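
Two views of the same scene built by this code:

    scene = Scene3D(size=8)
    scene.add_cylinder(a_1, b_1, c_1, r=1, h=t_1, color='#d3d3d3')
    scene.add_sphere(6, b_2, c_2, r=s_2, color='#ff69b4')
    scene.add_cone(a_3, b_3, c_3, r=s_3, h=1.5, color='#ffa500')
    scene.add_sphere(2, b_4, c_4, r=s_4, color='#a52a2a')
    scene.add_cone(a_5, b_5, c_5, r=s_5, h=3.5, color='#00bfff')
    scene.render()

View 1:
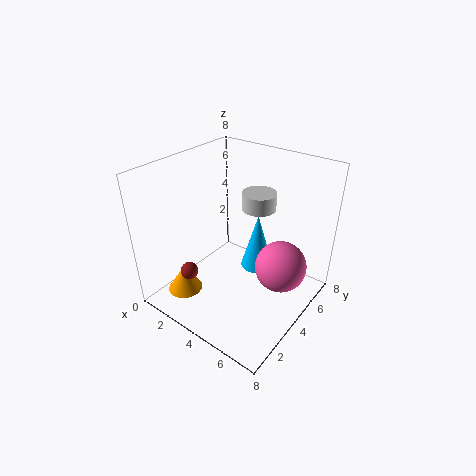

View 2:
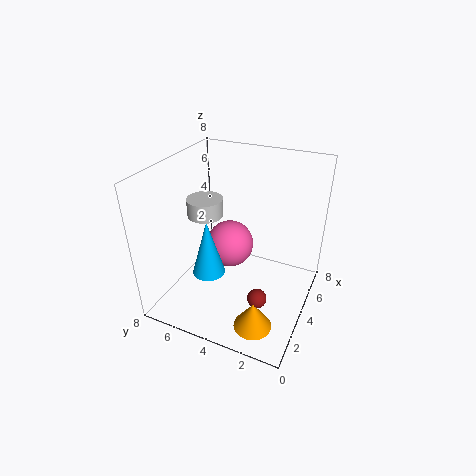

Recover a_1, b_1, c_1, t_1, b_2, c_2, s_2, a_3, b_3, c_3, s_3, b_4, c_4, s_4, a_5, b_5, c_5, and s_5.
a_1 = 4, b_1 = 6, c_1 = 5, t_1 = 1, b_2 = 5.5, c_2 = 2, s_2 = 1.5, a_3 = 1.5, b_3 = 2, c_3 = 0.5, s_3 = 1, b_4 = 2, c_4 = 2, s_4 = 0.5, a_5 = 4, b_5 = 6, c_5 = 1, s_5 = 1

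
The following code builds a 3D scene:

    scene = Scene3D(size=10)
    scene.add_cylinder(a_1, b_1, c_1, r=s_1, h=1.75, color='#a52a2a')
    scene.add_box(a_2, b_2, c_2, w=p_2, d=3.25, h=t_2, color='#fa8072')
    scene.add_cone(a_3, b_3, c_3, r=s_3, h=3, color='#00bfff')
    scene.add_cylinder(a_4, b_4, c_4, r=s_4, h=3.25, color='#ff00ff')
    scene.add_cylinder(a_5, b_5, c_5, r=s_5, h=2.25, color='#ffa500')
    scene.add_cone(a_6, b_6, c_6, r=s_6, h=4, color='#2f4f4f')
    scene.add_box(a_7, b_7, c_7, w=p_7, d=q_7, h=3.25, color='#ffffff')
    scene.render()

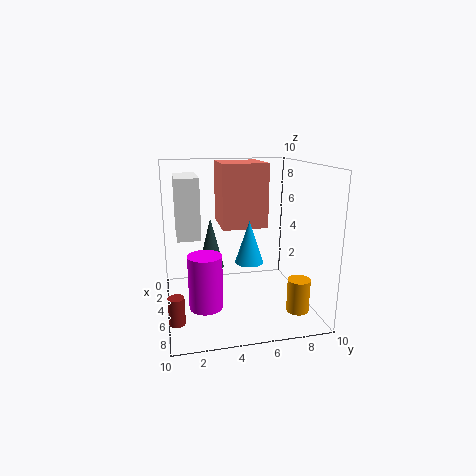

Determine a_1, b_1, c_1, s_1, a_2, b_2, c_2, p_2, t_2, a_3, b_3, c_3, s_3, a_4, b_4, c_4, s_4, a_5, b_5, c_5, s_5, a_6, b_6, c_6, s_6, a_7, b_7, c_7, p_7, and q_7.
a_1 = 8, b_1 = 0.5, c_1 = 0.75, s_1 = 0.5, a_2 = 1.25, b_2 = 4, c_2 = 5.5, p_2 = 3.5, t_2 = 4.5, a_3 = 5.25, b_3 = 5.75, c_3 = 3.25, s_3 = 1, a_4 = 8.5, b_4 = 2.25, c_4 = 2, s_4 = 1, a_5 = 7.75, b_5 = 8.5, c_5 = 0.5, s_5 = 0.75, a_6 = 2, b_6 = 3.5, c_6 = 1.75, s_6 = 1, a_7 = 6.75, b_7 = 0.75, c_7 = 6.5, p_7 = 2.75, q_7 = 1.25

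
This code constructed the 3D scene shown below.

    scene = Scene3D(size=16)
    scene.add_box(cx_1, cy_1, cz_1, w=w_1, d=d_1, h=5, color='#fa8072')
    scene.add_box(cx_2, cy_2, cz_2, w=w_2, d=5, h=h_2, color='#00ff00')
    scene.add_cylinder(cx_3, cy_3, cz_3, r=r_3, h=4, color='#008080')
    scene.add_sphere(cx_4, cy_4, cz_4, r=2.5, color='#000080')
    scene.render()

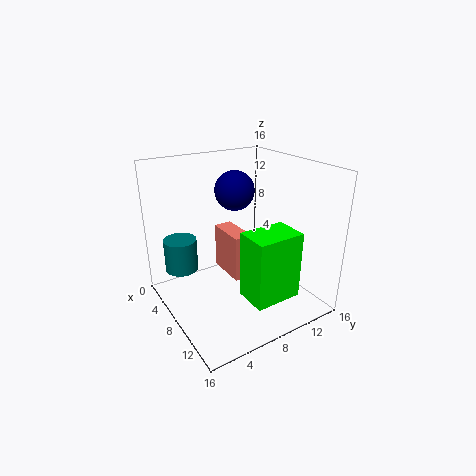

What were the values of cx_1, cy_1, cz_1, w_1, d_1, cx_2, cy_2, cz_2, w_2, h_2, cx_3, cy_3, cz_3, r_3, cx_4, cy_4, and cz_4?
cx_1 = 5.5; cy_1 = 6.5; cz_1 = 4; w_1 = 4.5; d_1 = 2; cx_2 = 11.5; cy_2 = 6; cz_2 = 3.5; w_2 = 3.5; h_2 = 7; cx_3 = 2; cy_3 = 3.5; cz_3 = 2.5; r_3 = 2; cx_4 = 2.5; cy_4 = 11; cz_4 = 11.5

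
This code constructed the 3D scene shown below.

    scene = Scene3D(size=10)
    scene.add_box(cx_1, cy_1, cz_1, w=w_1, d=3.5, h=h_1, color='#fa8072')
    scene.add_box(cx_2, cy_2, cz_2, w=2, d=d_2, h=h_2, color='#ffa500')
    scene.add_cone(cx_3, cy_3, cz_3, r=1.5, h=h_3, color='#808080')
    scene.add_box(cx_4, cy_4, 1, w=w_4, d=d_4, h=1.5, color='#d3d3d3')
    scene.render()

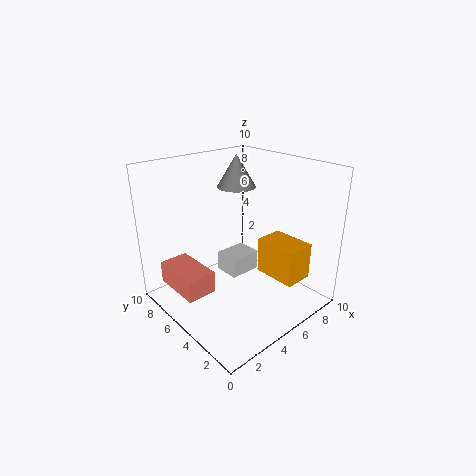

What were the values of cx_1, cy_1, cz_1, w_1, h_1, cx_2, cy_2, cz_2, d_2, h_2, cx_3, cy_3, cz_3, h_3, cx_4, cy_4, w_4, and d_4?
cx_1 = 0.5
cy_1 = 4.5
cz_1 = 2
w_1 = 2
h_1 = 1.5
cx_2 = 6
cy_2 = 1
cz_2 = 2.5
d_2 = 3
h_2 = 2.5
cx_3 = 7.5
cy_3 = 8
cz_3 = 7.5
h_3 = 2.5
cx_4 = 5.5
cy_4 = 6
w_4 = 2.5
d_4 = 2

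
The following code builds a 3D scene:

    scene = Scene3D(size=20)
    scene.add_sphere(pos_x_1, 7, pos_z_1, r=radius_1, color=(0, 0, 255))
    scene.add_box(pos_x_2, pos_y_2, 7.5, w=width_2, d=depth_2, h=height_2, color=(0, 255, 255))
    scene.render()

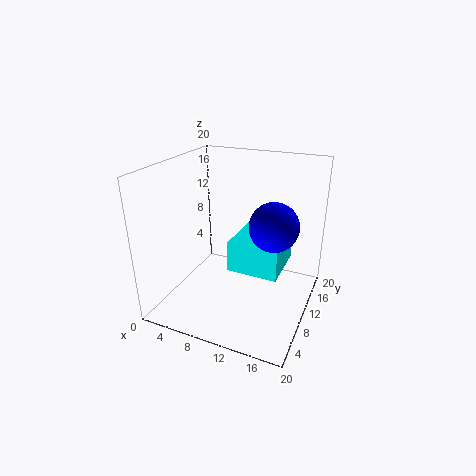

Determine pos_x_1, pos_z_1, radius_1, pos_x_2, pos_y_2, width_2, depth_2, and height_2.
pos_x_1 = 16, pos_z_1 = 14, radius_1 = 3, pos_x_2 = 10.5, pos_y_2 = 5.5, width_2 = 6.5, depth_2 = 7, height_2 = 4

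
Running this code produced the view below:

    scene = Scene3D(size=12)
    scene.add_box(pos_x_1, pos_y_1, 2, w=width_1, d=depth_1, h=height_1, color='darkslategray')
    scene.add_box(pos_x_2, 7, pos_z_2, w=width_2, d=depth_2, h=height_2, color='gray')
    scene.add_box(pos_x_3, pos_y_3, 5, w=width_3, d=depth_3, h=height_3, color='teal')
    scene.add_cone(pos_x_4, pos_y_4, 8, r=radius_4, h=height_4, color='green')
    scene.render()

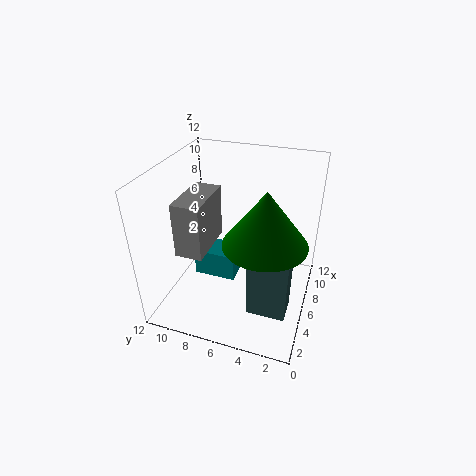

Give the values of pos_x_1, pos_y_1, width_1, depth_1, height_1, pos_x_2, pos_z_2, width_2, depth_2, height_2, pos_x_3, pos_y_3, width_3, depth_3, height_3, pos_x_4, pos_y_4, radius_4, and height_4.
pos_x_1 = 2; pos_y_1 = 1; width_1 = 2; depth_1 = 3; height_1 = 5; pos_x_2 = 1; pos_z_2 = 7; width_2 = 4; depth_2 = 2; height_2 = 4; pos_x_3 = 2; pos_y_3 = 5; width_3 = 2; depth_3 = 3; height_3 = 2; pos_x_4 = 3; pos_y_4 = 3; radius_4 = 3; height_4 = 4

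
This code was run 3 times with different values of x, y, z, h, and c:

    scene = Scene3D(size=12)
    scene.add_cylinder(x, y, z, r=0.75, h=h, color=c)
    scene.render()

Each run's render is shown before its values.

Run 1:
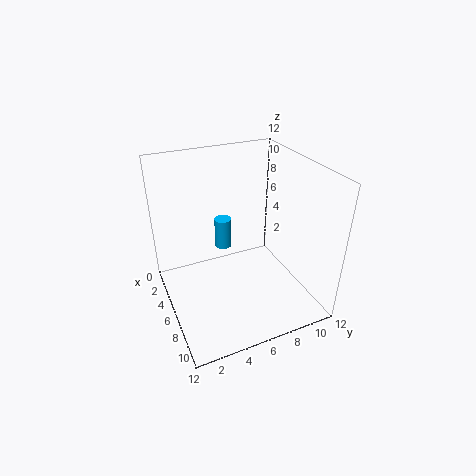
x = 3.25; y = 5.75; z = 3.75; h = 2.75; c = 'deepskyblue'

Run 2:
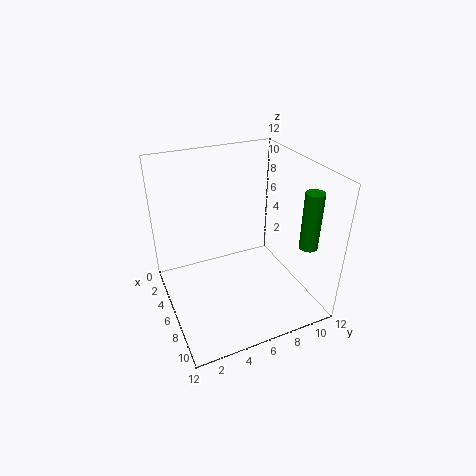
x = 9.25; y = 10.75; z = 5.75; h = 4.75; c = 'green'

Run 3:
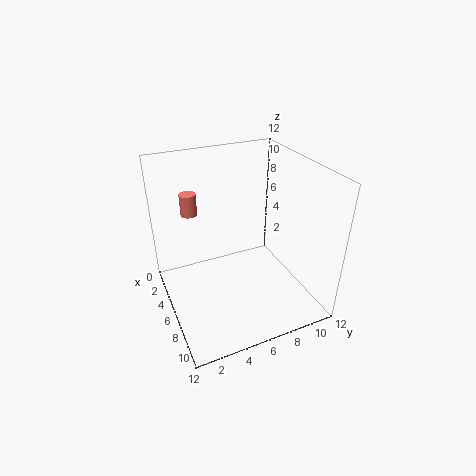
x = 1.25; y = 3.25; z = 6.5; h = 2; c = 'salmon'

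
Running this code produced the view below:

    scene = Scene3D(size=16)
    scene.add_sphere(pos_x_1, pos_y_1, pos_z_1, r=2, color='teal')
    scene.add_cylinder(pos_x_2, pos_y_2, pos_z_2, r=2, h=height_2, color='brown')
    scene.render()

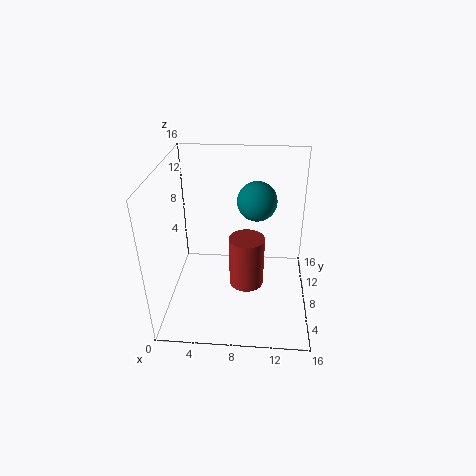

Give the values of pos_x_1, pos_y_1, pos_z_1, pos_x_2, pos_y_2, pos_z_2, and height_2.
pos_x_1 = 10
pos_y_1 = 7
pos_z_1 = 13
pos_x_2 = 9
pos_y_2 = 8
pos_z_2 = 2
height_2 = 6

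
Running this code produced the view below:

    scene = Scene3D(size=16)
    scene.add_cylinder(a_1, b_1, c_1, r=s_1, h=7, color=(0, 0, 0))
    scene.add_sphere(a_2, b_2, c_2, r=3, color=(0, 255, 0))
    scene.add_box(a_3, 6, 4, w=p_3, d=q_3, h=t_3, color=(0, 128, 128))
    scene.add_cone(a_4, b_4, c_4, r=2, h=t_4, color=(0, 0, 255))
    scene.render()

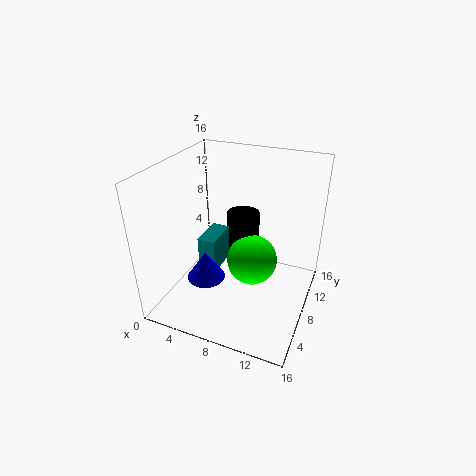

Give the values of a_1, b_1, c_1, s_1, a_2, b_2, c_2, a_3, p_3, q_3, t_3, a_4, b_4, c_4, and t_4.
a_1 = 7, b_1 = 12, c_1 = 2, s_1 = 2, a_2 = 9, b_2 = 10, c_2 = 4, a_3 = 4, p_3 = 2, q_3 = 4, t_3 = 4, a_4 = 6, b_4 = 4, c_4 = 5, t_4 = 3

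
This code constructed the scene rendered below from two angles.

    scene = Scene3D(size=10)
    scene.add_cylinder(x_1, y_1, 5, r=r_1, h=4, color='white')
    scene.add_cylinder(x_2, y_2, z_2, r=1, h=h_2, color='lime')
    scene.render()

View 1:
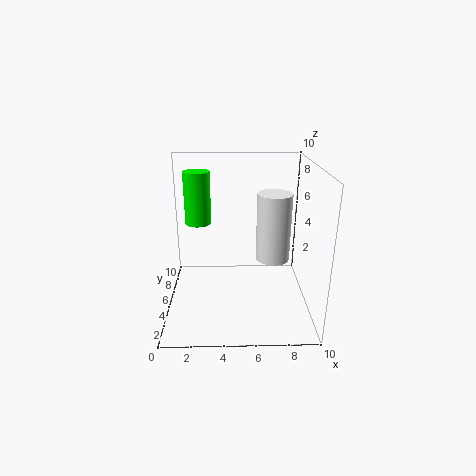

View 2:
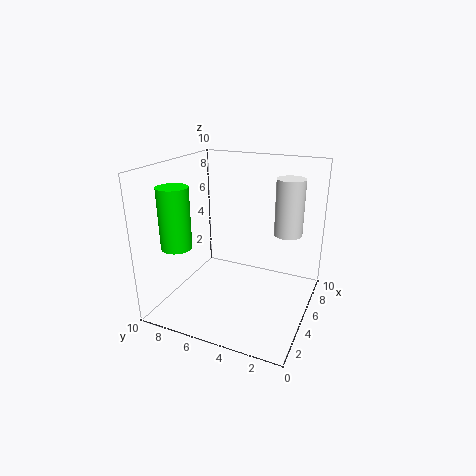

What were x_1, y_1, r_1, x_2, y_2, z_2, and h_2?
x_1 = 7; y_1 = 2; r_1 = 1; x_2 = 2; y_2 = 8; z_2 = 5; h_2 = 4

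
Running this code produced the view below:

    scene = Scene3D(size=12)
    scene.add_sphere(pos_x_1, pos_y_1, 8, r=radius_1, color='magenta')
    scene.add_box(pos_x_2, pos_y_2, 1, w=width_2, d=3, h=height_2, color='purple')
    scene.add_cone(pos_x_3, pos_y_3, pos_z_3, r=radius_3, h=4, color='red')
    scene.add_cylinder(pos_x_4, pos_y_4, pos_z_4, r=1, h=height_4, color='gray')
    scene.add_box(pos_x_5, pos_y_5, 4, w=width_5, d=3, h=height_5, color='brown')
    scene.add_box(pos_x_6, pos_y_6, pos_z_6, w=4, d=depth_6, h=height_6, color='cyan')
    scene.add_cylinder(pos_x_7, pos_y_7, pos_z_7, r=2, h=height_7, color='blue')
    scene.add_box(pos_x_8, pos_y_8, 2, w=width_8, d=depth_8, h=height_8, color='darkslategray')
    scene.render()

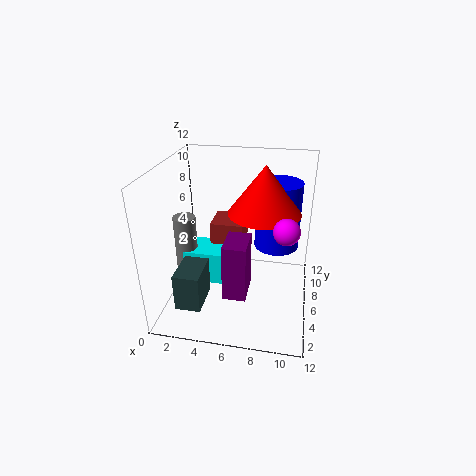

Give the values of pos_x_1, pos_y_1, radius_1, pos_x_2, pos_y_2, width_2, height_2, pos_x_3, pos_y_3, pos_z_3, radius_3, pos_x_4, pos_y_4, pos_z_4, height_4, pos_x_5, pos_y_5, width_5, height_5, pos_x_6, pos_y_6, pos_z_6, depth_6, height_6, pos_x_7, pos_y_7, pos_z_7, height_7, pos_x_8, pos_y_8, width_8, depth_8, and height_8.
pos_x_1 = 10; pos_y_1 = 4; radius_1 = 1; pos_x_2 = 5; pos_y_2 = 4; width_2 = 2; height_2 = 5; pos_x_3 = 8; pos_y_3 = 7; pos_z_3 = 8; radius_3 = 3; pos_x_4 = 1; pos_y_4 = 7; pos_z_4 = 2; height_4 = 5; pos_x_5 = 3; pos_y_5 = 8; width_5 = 3; height_5 = 2; pos_x_6 = 1; pos_y_6 = 6; pos_z_6 = 1; depth_6 = 3; height_6 = 3; pos_x_7 = 9; pos_y_7 = 9; pos_z_7 = 4; height_7 = 6; pos_x_8 = 2; pos_y_8 = 1; width_8 = 2; depth_8 = 3; height_8 = 3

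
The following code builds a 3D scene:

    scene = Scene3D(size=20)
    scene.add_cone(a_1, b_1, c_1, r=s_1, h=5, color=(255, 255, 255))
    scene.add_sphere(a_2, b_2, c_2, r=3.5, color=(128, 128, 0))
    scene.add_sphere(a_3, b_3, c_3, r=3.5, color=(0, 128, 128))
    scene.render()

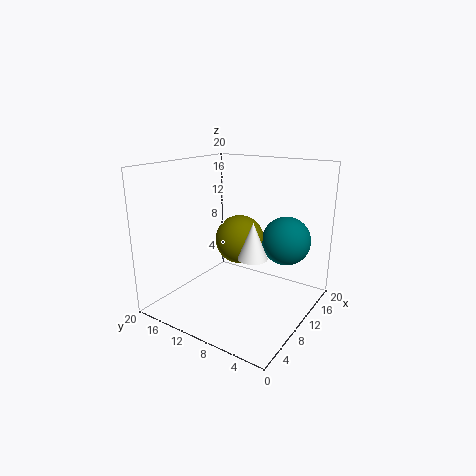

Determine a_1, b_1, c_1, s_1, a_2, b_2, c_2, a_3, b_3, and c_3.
a_1 = 9, b_1 = 7, c_1 = 8, s_1 = 2, a_2 = 12, b_2 = 11, c_2 = 9, a_3 = 15, b_3 = 5, c_3 = 9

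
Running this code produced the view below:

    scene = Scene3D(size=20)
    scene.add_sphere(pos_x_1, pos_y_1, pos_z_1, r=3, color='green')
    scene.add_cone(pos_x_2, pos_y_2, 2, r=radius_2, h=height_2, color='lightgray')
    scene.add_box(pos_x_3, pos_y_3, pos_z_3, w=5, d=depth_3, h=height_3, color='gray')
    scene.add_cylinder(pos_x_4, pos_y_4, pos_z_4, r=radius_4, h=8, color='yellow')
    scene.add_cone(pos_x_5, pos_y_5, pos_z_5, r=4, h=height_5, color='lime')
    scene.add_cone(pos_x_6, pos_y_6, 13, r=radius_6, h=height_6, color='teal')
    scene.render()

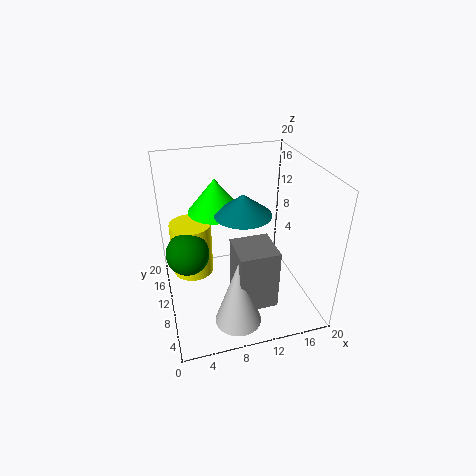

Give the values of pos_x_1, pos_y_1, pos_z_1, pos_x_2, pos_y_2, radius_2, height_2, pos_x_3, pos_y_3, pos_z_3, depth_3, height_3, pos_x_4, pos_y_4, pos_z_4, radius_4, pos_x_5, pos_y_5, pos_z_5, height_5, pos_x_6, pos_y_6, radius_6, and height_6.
pos_x_1 = 3, pos_y_1 = 11, pos_z_1 = 8, pos_x_2 = 8, pos_y_2 = 3, radius_2 = 3, height_2 = 9, pos_x_3 = 8, pos_y_3 = 2, pos_z_3 = 4, depth_3 = 5, height_3 = 8, pos_x_4 = 4, pos_y_4 = 14, pos_z_4 = 3, radius_4 = 3, pos_x_5 = 8, pos_y_5 = 15, pos_z_5 = 12, height_5 = 5, pos_x_6 = 11, pos_y_6 = 11, radius_6 = 4, height_6 = 3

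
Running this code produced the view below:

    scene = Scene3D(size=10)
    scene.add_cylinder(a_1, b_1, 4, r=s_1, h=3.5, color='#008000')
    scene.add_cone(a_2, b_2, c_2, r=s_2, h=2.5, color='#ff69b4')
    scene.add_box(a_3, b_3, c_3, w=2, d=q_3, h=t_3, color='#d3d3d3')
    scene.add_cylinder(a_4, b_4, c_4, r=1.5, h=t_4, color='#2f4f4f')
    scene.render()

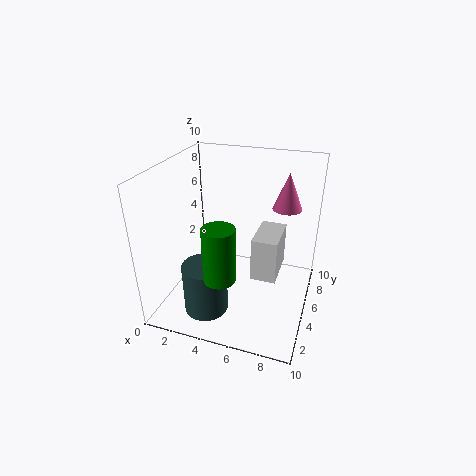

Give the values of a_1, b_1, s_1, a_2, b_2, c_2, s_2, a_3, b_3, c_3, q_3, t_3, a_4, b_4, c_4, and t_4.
a_1 = 5; b_1 = 1.5; s_1 = 1; a_2 = 8; b_2 = 6.5; c_2 = 7; s_2 = 1; a_3 = 5.5; b_3 = 6.5; c_3 = 0.5; q_3 = 3.5; t_3 = 3.5; a_4 = 3.5; b_4 = 2.5; c_4 = 0.5; t_4 = 3.5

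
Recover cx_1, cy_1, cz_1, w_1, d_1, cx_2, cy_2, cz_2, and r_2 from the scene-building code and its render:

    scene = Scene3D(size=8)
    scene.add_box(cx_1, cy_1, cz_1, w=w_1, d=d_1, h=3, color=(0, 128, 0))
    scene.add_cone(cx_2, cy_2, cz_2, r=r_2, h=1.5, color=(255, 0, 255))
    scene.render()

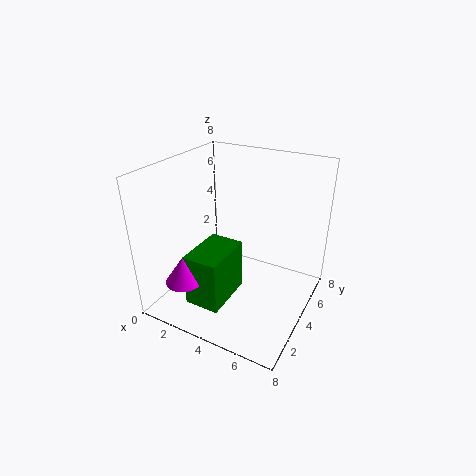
cx_1 = 2, cy_1 = 1.5, cz_1 = 0.5, w_1 = 2, d_1 = 3, cx_2 = 2, cy_2 = 1.5, cz_2 = 2, r_2 = 1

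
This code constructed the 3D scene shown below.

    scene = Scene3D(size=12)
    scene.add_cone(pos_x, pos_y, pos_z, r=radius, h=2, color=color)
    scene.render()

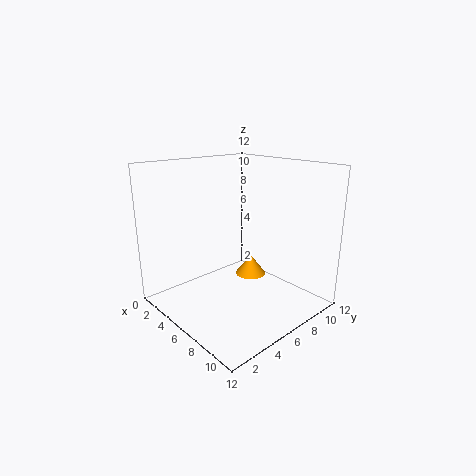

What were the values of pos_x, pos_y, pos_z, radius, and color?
pos_x = 3.5, pos_y = 10, pos_z = 0.5, radius = 1.5, color = 'orange'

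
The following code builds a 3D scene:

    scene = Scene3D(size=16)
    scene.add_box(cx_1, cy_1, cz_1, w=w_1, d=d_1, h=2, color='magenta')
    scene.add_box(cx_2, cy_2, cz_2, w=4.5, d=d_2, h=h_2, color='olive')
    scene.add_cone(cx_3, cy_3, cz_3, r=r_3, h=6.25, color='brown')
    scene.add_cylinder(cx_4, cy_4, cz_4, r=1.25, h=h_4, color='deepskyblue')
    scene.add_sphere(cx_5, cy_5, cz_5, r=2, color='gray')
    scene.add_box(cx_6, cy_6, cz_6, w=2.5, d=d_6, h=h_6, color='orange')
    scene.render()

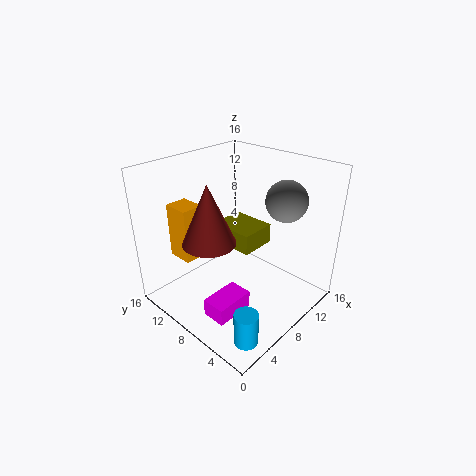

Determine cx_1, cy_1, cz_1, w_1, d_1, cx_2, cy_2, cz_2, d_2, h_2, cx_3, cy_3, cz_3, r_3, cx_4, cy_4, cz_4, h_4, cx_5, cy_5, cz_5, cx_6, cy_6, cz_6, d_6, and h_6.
cx_1 = 2.75; cy_1 = 5.5; cz_1 = 0.25; w_1 = 4.5; d_1 = 2.75; cx_2 = 9.75; cy_2 = 8.25; cz_2 = 4.75; d_2 = 5.5; h_2 = 2.5; cx_3 = 4; cy_3 = 8.25; cz_3 = 9; r_3 = 2.75; cx_4 = 3; cy_4 = 2.25; cz_4 = 0.25; h_4 = 3.5; cx_5 = 8.75; cy_5 = 2.5; cz_5 = 13.75; cx_6 = 3.5; cy_6 = 11.5; cz_6 = 5.25; d_6 = 3; h_6 = 6.25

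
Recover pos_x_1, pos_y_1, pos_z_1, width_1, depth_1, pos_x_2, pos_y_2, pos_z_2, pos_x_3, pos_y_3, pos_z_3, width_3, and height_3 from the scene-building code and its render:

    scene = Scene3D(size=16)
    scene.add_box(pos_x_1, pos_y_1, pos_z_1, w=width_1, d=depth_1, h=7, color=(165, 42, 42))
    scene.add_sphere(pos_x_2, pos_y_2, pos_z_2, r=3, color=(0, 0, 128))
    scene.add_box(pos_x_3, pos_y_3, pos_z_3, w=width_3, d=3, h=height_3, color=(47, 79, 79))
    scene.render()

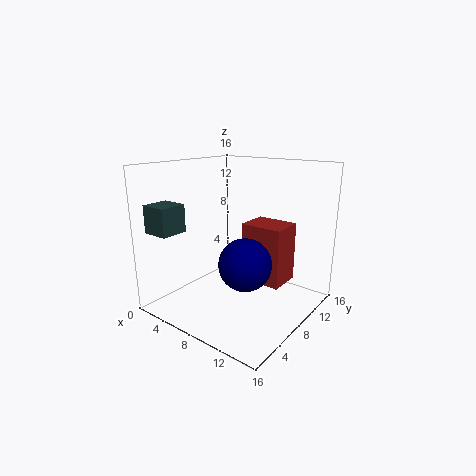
pos_x_1 = 7, pos_y_1 = 10, pos_z_1 = 2, width_1 = 5, depth_1 = 4, pos_x_2 = 9, pos_y_2 = 8, pos_z_2 = 5, pos_x_3 = 1, pos_y_3 = 1, pos_z_3 = 9, width_3 = 3, height_3 = 3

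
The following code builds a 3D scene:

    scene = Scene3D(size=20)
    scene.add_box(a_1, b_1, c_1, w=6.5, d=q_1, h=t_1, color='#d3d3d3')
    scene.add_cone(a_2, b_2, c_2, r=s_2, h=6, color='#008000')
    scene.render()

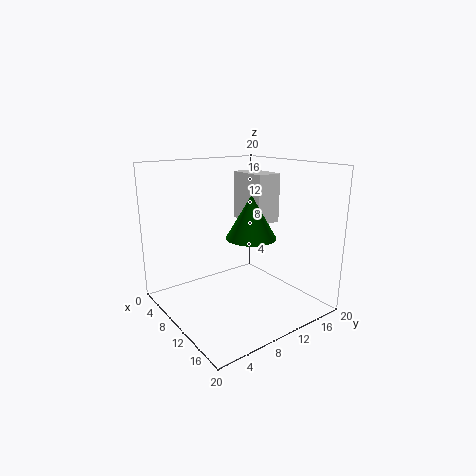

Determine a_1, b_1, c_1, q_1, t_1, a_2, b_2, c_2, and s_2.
a_1 = 2
b_1 = 15
c_1 = 10.5
q_1 = 4
t_1 = 7.5
a_2 = 11
b_2 = 11.5
c_2 = 10
s_2 = 3.5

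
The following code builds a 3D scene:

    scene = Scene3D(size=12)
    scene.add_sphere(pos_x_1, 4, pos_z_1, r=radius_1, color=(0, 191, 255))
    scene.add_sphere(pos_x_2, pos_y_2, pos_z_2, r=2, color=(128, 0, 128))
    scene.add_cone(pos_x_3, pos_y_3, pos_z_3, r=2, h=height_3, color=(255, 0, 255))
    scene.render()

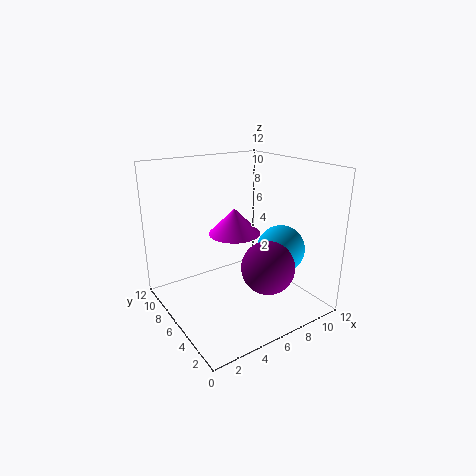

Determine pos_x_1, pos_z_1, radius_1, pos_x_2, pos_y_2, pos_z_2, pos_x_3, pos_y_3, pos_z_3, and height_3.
pos_x_1 = 9, pos_z_1 = 5, radius_1 = 2, pos_x_2 = 6, pos_y_2 = 2, pos_z_2 = 5, pos_x_3 = 5, pos_y_3 = 5, pos_z_3 = 7, height_3 = 2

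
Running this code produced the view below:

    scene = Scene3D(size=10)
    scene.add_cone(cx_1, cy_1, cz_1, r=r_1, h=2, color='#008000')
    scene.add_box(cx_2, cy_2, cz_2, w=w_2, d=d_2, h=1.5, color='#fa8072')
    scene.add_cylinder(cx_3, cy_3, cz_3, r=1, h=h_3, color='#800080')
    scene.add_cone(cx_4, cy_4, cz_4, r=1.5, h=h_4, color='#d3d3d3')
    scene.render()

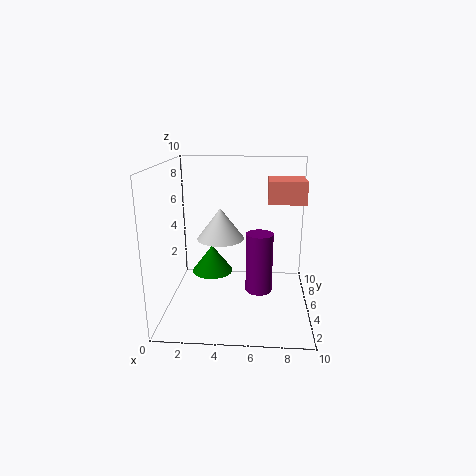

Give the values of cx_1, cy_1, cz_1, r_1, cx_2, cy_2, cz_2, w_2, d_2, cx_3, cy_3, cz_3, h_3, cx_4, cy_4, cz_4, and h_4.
cx_1 = 3, cy_1 = 6, cz_1 = 2, r_1 = 1.5, cx_2 = 7, cy_2 = 4.5, cz_2 = 7.5, w_2 = 2.5, d_2 = 2.5, cx_3 = 6.5, cy_3 = 6, cz_3 = 0.5, h_3 = 4.5, cx_4 = 4, cy_4 = 3.5, cz_4 = 5.5, h_4 = 2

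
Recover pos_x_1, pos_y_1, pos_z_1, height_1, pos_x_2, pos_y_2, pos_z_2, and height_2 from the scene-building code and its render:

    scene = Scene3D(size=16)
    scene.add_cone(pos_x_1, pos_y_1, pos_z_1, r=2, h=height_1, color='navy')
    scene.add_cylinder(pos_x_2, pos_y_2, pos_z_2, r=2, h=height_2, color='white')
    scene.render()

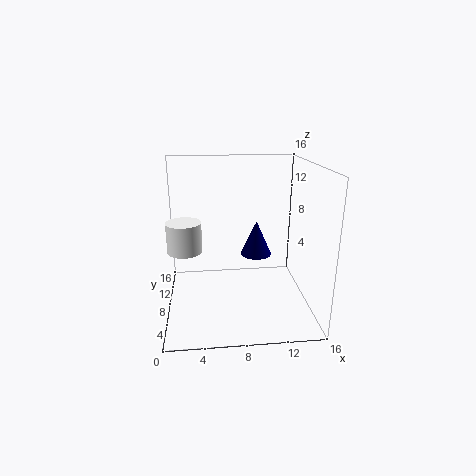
pos_x_1 = 11, pos_y_1 = 13.5, pos_z_1 = 3.5, height_1 = 4.5, pos_x_2 = 2, pos_y_2 = 9.5, pos_z_2 = 6, height_2 = 3.5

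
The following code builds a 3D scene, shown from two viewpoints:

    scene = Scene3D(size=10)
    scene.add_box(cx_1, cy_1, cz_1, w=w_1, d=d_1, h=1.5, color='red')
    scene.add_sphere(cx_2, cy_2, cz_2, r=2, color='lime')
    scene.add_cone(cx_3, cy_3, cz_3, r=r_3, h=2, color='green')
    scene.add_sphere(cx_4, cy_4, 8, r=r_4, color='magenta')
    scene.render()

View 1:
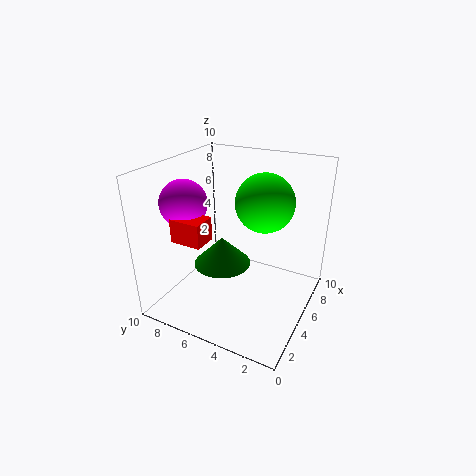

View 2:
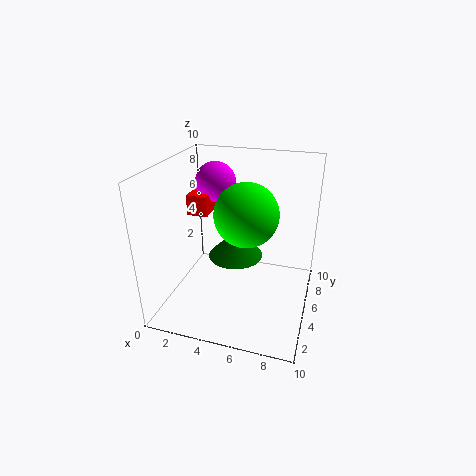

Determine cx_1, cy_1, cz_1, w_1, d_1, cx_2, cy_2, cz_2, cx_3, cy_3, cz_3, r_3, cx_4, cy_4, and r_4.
cx_1 = 1; cy_1 = 5.5; cz_1 = 6; w_1 = 1.5; d_1 = 2; cx_2 = 6; cy_2 = 3.5; cz_2 = 7.5; cx_3 = 4.5; cy_3 = 6; cz_3 = 3; r_3 = 2; cx_4 = 2.5; cy_4 = 7.5; r_4 = 1.5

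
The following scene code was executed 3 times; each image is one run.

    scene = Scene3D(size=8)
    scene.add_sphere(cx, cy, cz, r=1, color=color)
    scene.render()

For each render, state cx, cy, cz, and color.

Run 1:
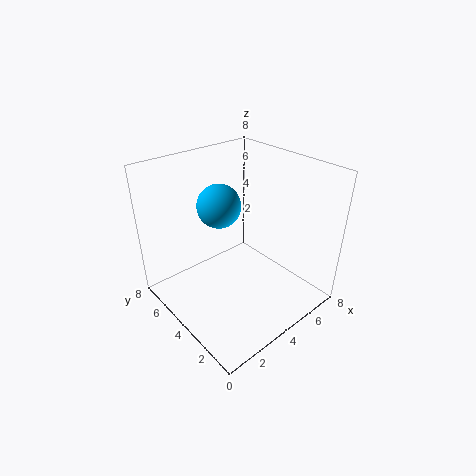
cx = 2
cy = 3
cz = 7
color = 'deepskyblue'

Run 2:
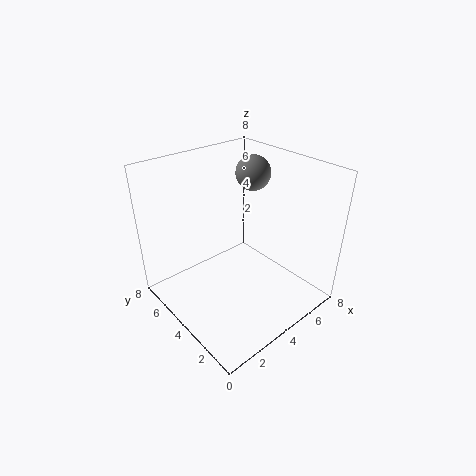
cx = 6
cy = 5
cz = 7
color = 'gray'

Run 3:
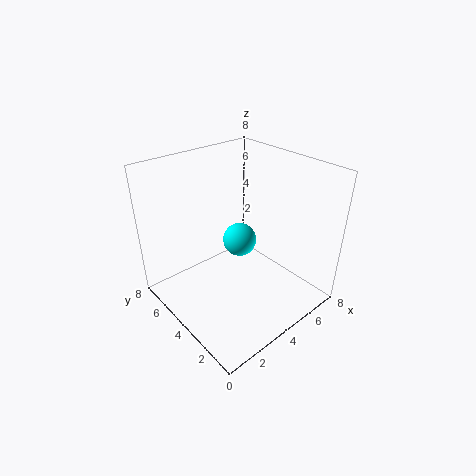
cx = 5
cy = 5
cz = 3
color = 'cyan'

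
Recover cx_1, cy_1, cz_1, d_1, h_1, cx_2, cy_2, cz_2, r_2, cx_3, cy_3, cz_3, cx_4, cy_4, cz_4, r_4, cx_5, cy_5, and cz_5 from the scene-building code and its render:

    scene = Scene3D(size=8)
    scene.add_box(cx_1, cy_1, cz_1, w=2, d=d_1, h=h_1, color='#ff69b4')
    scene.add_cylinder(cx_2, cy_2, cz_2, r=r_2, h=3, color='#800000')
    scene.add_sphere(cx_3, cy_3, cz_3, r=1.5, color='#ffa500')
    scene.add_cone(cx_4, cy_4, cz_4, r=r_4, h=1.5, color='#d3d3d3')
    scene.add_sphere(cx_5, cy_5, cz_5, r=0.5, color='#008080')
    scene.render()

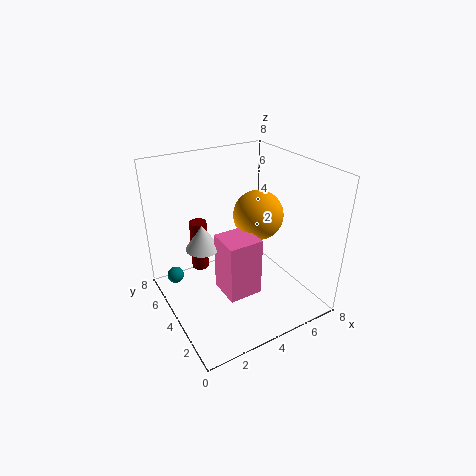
cx_1 = 3; cy_1 = 3; cz_1 = 0.5; d_1 = 2; h_1 = 3.5; cx_2 = 2.5; cy_2 = 6; cz_2 = 1.5; r_2 = 0.5; cx_3 = 6; cy_3 = 5; cz_3 = 4.5; cx_4 = 2.5; cy_4 = 5.5; cz_4 = 3; r_4 = 1; cx_5 = 1; cy_5 = 6.5; cz_5 = 1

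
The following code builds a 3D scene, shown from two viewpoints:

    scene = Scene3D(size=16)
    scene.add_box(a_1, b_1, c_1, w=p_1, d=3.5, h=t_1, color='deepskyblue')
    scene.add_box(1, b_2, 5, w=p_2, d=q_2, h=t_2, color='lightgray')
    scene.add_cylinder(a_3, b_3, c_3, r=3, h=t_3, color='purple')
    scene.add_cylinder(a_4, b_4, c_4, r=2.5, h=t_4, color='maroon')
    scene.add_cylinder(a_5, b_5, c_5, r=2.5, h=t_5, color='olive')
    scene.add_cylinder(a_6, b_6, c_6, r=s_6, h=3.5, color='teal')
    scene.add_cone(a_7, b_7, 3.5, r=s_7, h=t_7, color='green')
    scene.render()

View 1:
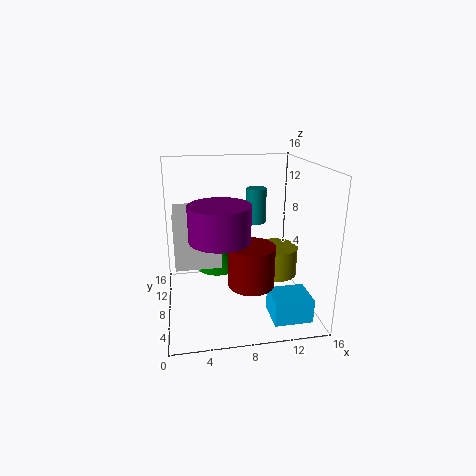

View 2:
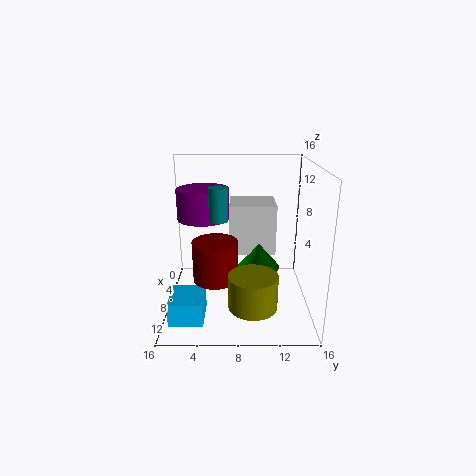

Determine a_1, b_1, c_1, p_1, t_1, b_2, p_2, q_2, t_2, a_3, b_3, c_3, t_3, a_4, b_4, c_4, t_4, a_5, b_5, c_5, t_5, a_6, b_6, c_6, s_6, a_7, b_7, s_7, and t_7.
a_1 = 10.5, b_1 = 1, c_1 = 1, p_1 = 4, t_1 = 2.5, b_2 = 7, p_2 = 5, q_2 = 5.5, t_2 = 6, a_3 = 5.5, b_3 = 4, c_3 = 9.5, t_3 = 3.5, a_4 = 9, b_4 = 5.5, c_4 = 3.5, t_4 = 4.5, a_5 = 13, b_5 = 9.5, c_5 = 2.5, t_5 = 3.5, a_6 = 9.5, b_6 = 6, c_6 = 10.5, s_6 = 1, a_7 = 6, b_7 = 10.5, s_7 = 2.5, t_7 = 3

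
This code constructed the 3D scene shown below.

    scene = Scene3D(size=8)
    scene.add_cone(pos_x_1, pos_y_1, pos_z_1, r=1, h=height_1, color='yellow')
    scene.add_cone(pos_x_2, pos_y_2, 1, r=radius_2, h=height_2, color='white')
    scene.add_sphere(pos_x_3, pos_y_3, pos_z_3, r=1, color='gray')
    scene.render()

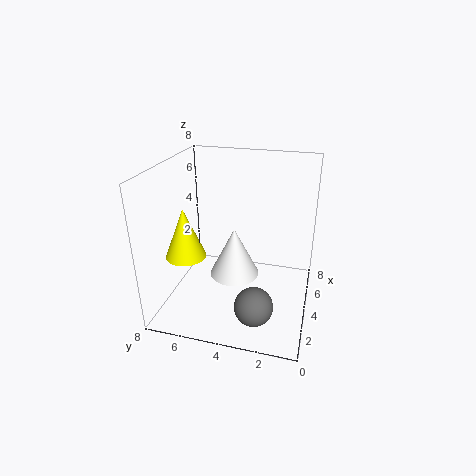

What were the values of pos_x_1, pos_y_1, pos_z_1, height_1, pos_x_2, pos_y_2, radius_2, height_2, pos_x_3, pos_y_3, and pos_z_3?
pos_x_1 = 1.5, pos_y_1 = 6, pos_z_1 = 4, height_1 = 2.5, pos_x_2 = 5, pos_y_2 = 4.5, radius_2 = 1.5, height_2 = 3, pos_x_3 = 1.5, pos_y_3 = 2.5, pos_z_3 = 1.5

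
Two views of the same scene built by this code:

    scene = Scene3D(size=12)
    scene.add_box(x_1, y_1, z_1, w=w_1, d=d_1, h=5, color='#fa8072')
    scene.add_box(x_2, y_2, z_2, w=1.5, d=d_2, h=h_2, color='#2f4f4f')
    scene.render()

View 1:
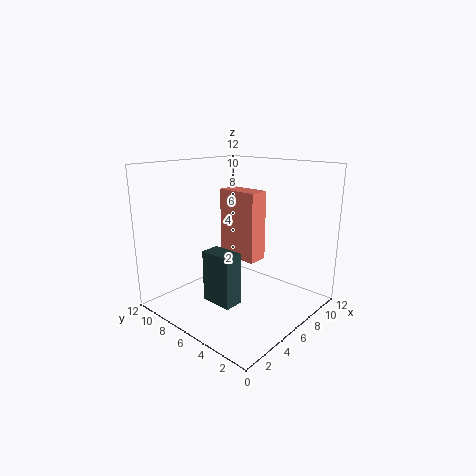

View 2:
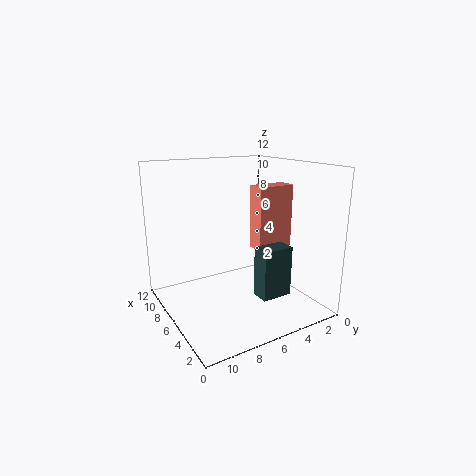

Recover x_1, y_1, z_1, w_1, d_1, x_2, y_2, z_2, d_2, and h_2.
x_1 = 3.5
y_1 = 2.5
z_1 = 5.5
w_1 = 1.5
d_1 = 3
x_2 = 2
y_2 = 3.5
z_2 = 2
d_2 = 2.5
h_2 = 4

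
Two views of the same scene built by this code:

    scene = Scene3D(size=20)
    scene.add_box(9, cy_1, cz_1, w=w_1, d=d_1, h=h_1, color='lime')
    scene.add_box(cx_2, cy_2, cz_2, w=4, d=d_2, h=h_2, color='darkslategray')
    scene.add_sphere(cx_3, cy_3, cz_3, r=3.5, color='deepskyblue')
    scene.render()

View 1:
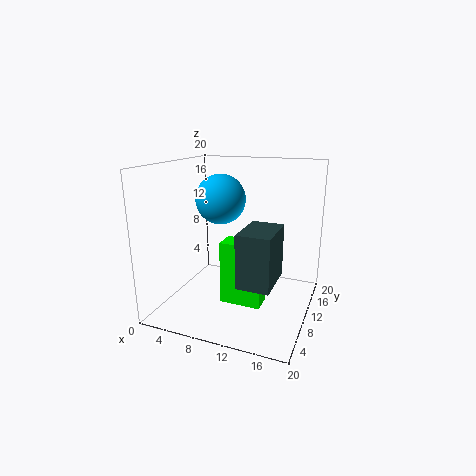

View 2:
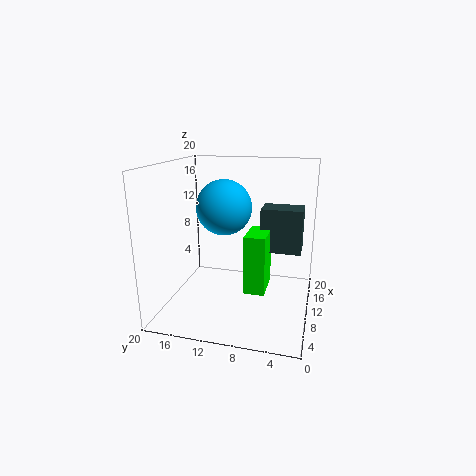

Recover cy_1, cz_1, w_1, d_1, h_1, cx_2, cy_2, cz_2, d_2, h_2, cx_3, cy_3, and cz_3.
cy_1 = 6; cz_1 = 2; w_1 = 5.5; d_1 = 3; h_1 = 8.5; cx_2 = 13; cy_2 = 1.5; cz_2 = 7; d_2 = 6; h_2 = 6.5; cx_3 = 7; cy_3 = 11; cz_3 = 15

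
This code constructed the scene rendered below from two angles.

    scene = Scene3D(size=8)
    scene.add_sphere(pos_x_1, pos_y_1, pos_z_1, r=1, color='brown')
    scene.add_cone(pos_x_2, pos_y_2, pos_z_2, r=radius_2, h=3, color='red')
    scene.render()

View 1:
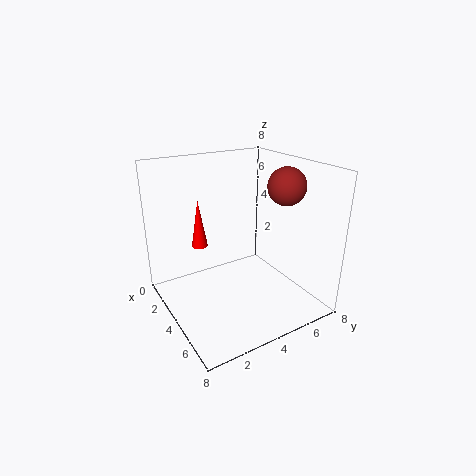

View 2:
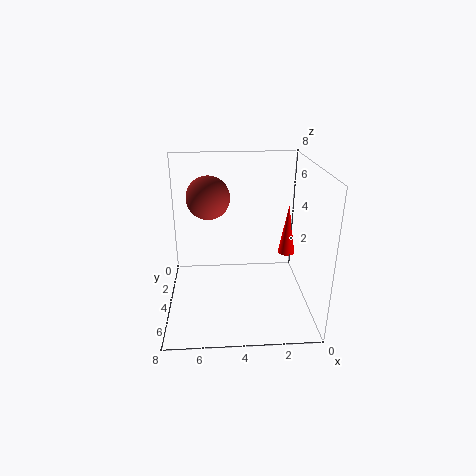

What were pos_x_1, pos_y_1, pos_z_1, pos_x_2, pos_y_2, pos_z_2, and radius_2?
pos_x_1 = 5.5
pos_y_1 = 6
pos_z_1 = 7
pos_x_2 = 1
pos_y_2 = 3
pos_z_2 = 2.5
radius_2 = 0.5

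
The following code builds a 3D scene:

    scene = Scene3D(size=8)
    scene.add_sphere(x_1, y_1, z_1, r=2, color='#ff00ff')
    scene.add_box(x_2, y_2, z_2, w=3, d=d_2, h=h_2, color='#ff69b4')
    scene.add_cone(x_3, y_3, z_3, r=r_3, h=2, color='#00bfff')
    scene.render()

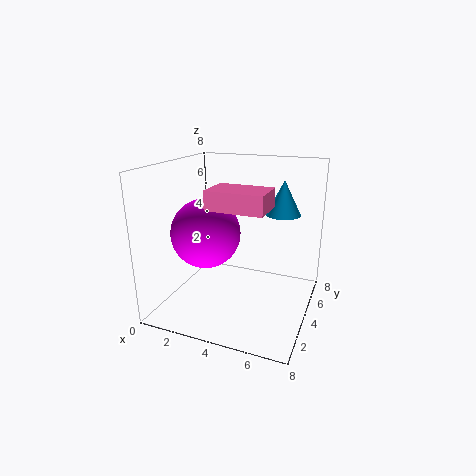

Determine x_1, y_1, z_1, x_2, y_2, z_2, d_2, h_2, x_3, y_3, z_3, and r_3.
x_1 = 2
y_1 = 4
z_1 = 4
x_2 = 3
y_2 = 2
z_2 = 6
d_2 = 2
h_2 = 1
x_3 = 6
y_3 = 6
z_3 = 5
r_3 = 1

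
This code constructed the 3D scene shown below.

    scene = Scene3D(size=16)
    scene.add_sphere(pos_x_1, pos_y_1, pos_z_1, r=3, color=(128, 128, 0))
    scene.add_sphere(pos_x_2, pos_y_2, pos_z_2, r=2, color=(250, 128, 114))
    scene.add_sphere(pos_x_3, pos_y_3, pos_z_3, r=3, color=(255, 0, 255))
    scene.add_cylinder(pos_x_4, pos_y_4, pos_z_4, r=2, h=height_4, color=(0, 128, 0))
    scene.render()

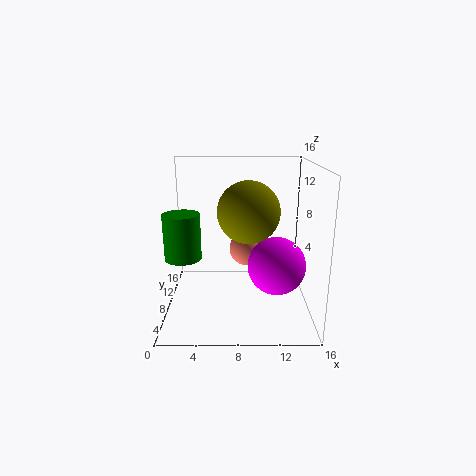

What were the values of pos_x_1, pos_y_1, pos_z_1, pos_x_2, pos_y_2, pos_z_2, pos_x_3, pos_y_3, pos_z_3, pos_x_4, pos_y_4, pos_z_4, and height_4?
pos_x_1 = 9; pos_y_1 = 4; pos_z_1 = 12; pos_x_2 = 9; pos_y_2 = 10; pos_z_2 = 6; pos_x_3 = 12; pos_y_3 = 5; pos_z_3 = 6; pos_x_4 = 2; pos_y_4 = 7; pos_z_4 = 6; height_4 = 5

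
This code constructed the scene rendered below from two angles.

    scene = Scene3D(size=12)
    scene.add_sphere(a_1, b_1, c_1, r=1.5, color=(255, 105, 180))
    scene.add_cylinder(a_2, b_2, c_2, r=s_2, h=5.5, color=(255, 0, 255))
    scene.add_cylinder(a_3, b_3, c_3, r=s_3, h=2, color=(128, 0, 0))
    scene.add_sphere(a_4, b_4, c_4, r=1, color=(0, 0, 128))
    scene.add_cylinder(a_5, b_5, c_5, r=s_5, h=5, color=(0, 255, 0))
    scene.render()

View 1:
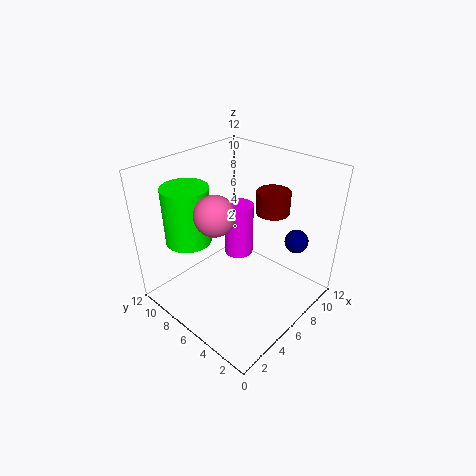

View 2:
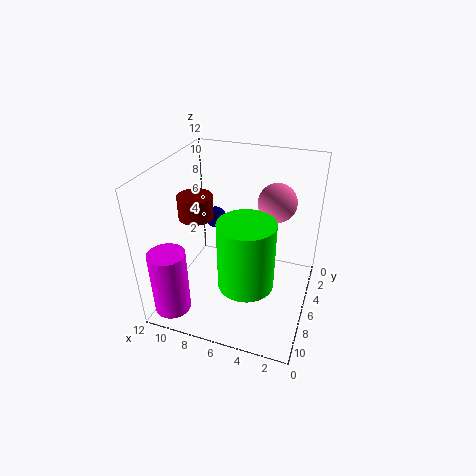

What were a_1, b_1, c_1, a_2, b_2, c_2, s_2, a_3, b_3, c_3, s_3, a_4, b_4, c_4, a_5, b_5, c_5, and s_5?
a_1 = 3
b_1 = 5.5
c_1 = 9.5
a_2 = 10.5
b_2 = 10
c_2 = 0.5
s_2 = 1.5
a_3 = 10
b_3 = 5.5
c_3 = 7
s_3 = 1.5
a_4 = 9.5
b_4 = 2.5
c_4 = 5.5
a_5 = 4
b_5 = 10
c_5 = 5
s_5 = 2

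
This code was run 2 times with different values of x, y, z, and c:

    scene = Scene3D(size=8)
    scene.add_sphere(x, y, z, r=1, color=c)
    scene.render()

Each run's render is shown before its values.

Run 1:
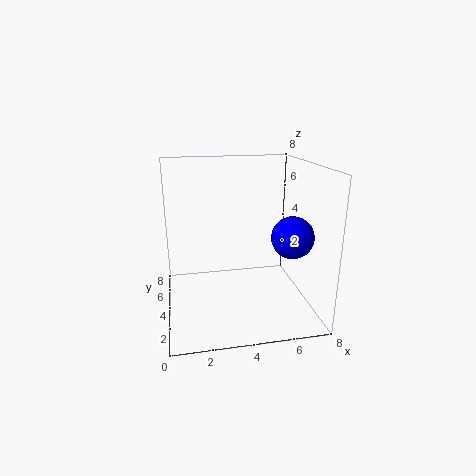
x = 6, y = 1, z = 5, c = 'blue'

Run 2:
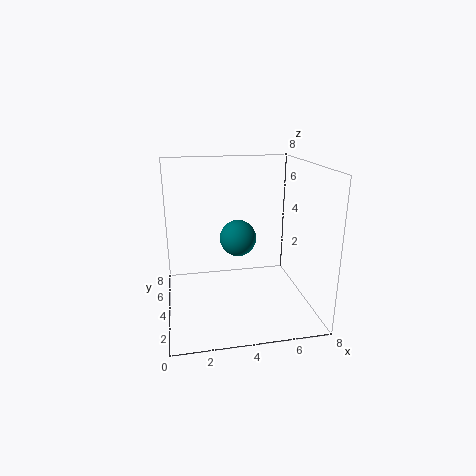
x = 4, y = 4, z = 4, c = 'teal'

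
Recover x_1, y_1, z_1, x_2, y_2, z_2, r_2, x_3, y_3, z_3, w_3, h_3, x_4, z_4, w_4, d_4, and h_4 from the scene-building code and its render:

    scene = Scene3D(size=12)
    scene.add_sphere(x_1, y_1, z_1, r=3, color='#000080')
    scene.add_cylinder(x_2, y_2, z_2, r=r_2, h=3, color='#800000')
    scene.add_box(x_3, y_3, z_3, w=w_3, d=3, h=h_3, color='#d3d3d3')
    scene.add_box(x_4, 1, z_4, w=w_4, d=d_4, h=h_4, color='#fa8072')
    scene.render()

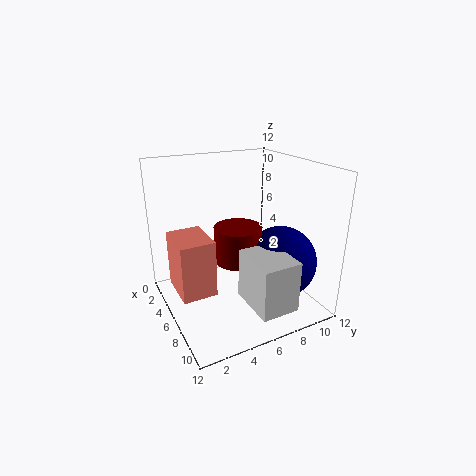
x_1 = 8
y_1 = 9
z_1 = 4
x_2 = 6
y_2 = 6
z_2 = 4
r_2 = 2
x_3 = 8
y_3 = 5
z_3 = 2
w_3 = 4
h_3 = 4
x_4 = 2
z_4 = 1
w_4 = 4
d_4 = 3
h_4 = 5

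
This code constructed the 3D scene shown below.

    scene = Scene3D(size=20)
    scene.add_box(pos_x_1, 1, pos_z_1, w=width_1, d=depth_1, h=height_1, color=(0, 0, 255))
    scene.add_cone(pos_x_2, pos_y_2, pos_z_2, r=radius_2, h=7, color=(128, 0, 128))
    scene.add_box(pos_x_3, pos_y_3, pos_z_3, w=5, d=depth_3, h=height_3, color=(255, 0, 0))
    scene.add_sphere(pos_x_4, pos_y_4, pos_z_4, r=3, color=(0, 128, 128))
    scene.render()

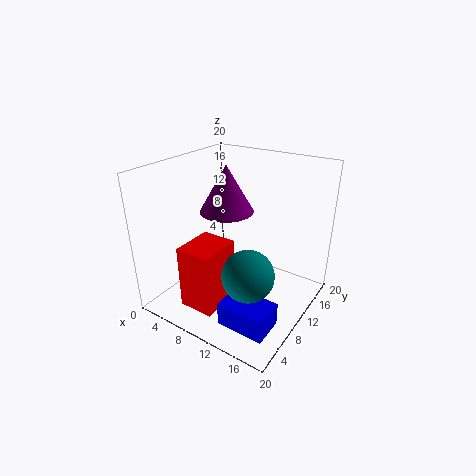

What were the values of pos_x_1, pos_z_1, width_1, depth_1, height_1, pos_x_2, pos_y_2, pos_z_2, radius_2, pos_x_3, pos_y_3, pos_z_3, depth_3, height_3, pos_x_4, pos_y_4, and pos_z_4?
pos_x_1 = 13, pos_z_1 = 3, width_1 = 6, depth_1 = 4, height_1 = 3, pos_x_2 = 6, pos_y_2 = 13, pos_z_2 = 12, radius_2 = 4, pos_x_3 = 5, pos_y_3 = 3, pos_z_3 = 1, depth_3 = 6, height_3 = 9, pos_x_4 = 16, pos_y_4 = 3, pos_z_4 = 10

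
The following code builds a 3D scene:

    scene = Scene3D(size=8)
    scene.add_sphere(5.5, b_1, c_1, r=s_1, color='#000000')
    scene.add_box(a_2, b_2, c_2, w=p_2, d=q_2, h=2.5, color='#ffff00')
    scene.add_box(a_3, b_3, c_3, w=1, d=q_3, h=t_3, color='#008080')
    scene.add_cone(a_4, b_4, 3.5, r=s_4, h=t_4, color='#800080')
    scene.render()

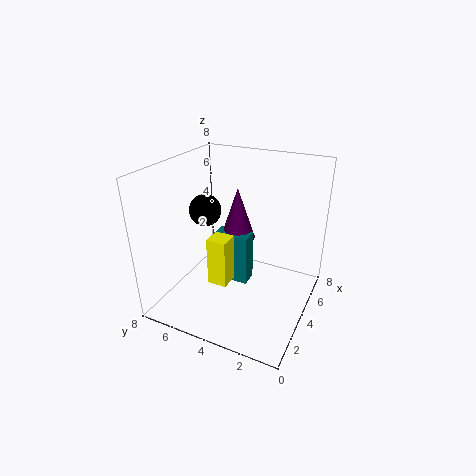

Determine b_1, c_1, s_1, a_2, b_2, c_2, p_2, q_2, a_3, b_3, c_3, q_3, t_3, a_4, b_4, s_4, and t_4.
b_1 = 7, c_1 = 4.5, s_1 = 1, a_2 = 1.5, b_2 = 3.5, c_2 = 2.5, p_2 = 1, q_2 = 1, a_3 = 4, b_3 = 3.5, c_3 = 1, q_3 = 2, t_3 = 3, a_4 = 5, b_4 = 4.5, s_4 = 1, t_4 = 3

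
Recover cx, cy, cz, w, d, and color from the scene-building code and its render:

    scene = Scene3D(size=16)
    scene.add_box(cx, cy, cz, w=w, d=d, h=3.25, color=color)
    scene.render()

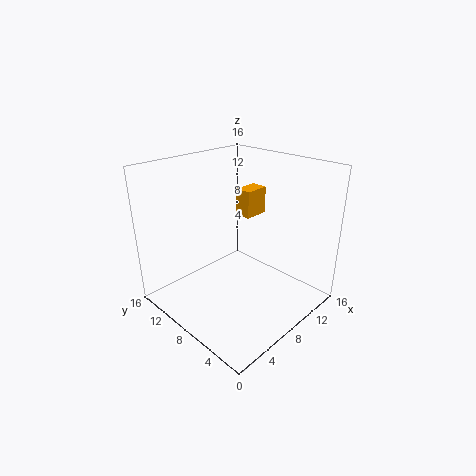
cx = 11
cy = 9.25
cz = 9
w = 3
d = 2
color = 'orange'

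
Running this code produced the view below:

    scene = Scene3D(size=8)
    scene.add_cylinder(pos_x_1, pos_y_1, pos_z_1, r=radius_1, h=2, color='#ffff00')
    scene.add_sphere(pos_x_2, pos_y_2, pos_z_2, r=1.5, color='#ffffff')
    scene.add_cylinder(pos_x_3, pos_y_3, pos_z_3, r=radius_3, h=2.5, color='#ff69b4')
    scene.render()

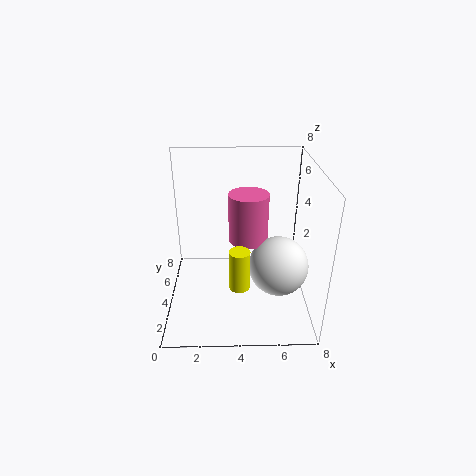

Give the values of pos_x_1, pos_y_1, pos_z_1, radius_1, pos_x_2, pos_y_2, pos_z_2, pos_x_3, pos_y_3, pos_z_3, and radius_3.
pos_x_1 = 4
pos_y_1 = 1
pos_z_1 = 3
radius_1 = 0.5
pos_x_2 = 6
pos_y_2 = 2
pos_z_2 = 3.5
pos_x_3 = 4.5
pos_y_3 = 3
pos_z_3 = 4.5
radius_3 = 1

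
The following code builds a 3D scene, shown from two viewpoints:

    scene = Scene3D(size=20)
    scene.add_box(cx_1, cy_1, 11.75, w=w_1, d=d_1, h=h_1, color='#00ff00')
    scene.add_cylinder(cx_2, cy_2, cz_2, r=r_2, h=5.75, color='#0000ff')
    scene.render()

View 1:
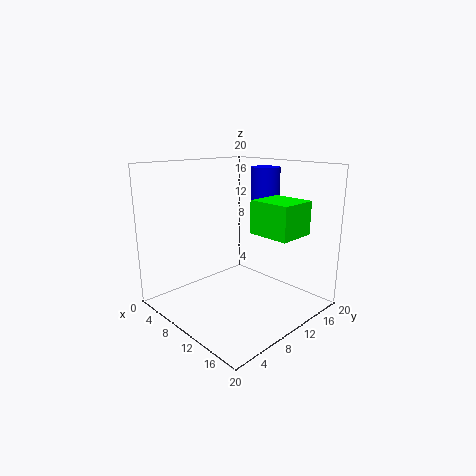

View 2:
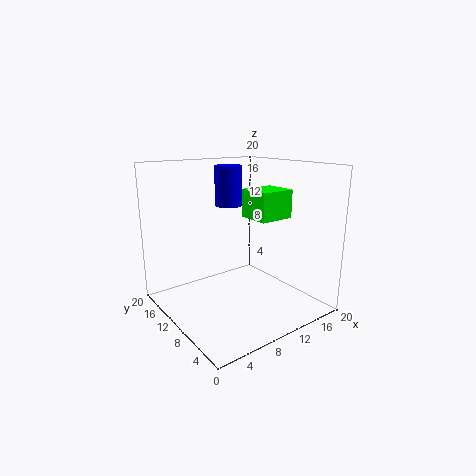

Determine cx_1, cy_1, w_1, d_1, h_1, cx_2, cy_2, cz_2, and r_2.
cx_1 = 13.5
cy_1 = 8.75
w_1 = 5.5
d_1 = 5
h_1 = 4.25
cx_2 = 11.25
cy_2 = 14
cz_2 = 13.75
r_2 = 2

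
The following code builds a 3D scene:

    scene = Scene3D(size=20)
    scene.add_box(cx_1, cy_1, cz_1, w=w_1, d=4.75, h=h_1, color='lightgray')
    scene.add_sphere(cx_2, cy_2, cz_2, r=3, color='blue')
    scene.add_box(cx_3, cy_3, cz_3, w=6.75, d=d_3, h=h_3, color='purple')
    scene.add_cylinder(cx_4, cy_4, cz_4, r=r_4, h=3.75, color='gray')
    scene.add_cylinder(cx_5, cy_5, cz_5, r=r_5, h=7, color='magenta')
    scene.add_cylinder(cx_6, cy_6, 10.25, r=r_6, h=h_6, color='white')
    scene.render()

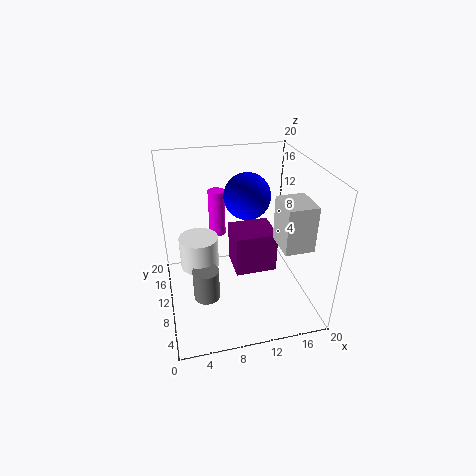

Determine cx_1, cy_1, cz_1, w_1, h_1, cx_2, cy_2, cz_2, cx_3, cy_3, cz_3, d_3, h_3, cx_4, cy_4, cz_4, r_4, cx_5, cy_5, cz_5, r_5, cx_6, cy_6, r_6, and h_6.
cx_1 = 14.75, cy_1 = 4.25, cz_1 = 10, w_1 = 4, h_1 = 6.25, cx_2 = 11, cy_2 = 9.25, cz_2 = 16.5, cx_3 = 10.75, cy_3 = 13.5, cz_3 = 0.5, d_3 = 6, h_3 = 6.75, cx_4 = 4.25, cy_4 = 2.25, cz_4 = 7.5, r_4 = 1.5, cx_5 = 8.25, cy_5 = 16, cz_5 = 7.75, r_5 = 1.25, cx_6 = 4, cy_6 = 5, r_6 = 2.25, h_6 = 3.75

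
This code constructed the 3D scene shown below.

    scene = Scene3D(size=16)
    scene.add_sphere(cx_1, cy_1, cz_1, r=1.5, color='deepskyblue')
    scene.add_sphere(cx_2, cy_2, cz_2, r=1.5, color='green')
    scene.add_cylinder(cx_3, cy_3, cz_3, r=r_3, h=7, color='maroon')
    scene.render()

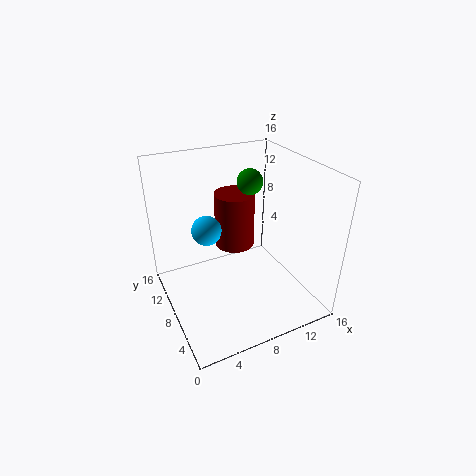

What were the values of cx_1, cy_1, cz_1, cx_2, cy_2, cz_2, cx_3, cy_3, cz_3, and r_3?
cx_1 = 4; cy_1 = 7; cz_1 = 10.5; cx_2 = 11; cy_2 = 11; cz_2 = 13; cx_3 = 10; cy_3 = 13; cz_3 = 4; r_3 = 2.5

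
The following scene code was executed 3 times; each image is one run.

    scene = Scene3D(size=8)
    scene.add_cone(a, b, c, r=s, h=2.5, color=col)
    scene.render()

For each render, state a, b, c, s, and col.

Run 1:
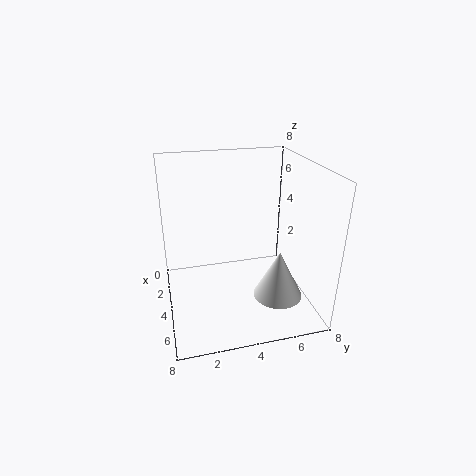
a = 6.5, b = 5.5, c = 1.75, s = 1.25, col = 'white'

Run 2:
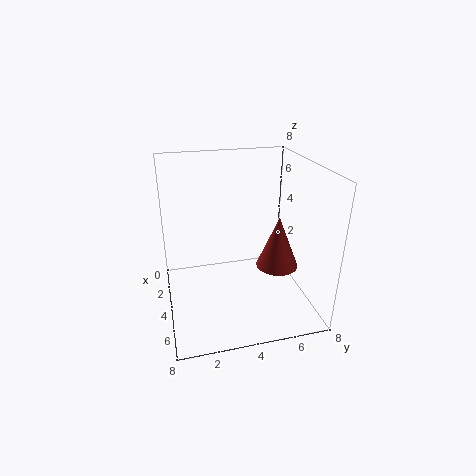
a = 6.75, b = 5.25, c = 3.75, s = 1, col = 'brown'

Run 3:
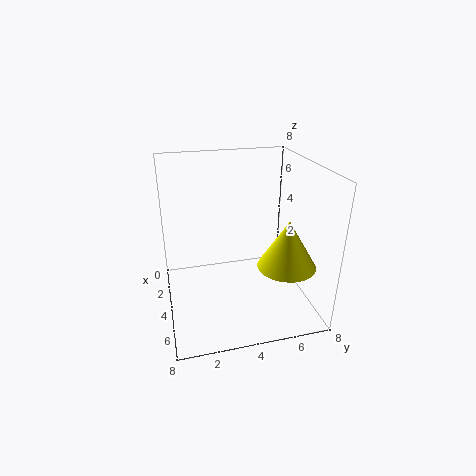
a = 6.25, b = 6, c = 3.25, s = 1.5, col = 'yellow'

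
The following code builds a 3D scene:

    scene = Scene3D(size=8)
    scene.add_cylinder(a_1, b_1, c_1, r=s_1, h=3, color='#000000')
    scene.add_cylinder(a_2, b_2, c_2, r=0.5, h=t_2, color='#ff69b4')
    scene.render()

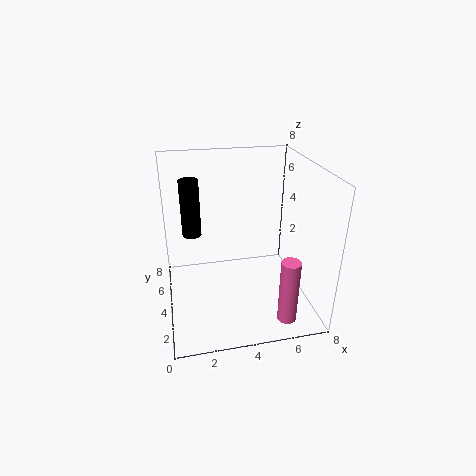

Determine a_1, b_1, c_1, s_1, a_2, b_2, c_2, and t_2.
a_1 = 1.5
b_1 = 4
c_1 = 4.5
s_1 = 0.5
a_2 = 6
b_2 = 1
c_2 = 0.5
t_2 = 3.5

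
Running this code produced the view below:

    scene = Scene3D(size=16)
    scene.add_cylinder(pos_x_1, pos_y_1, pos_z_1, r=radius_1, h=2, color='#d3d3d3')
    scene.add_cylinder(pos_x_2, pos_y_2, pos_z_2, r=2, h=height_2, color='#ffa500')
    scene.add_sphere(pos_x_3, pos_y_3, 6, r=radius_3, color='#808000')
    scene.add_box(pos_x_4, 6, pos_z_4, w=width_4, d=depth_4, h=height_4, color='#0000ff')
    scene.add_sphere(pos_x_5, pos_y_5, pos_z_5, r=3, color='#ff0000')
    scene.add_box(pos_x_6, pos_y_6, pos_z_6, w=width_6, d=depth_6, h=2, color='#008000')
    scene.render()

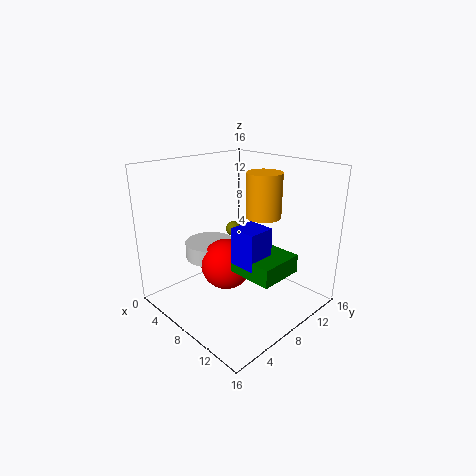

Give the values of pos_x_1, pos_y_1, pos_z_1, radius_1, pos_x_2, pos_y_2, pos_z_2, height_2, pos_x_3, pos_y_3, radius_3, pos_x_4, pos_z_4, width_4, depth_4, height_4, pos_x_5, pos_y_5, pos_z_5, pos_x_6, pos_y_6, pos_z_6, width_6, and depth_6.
pos_x_1 = 3
pos_y_1 = 8
pos_z_1 = 4
radius_1 = 3
pos_x_2 = 9
pos_y_2 = 11
pos_z_2 = 10
height_2 = 5
pos_x_3 = 2
pos_y_3 = 13
radius_3 = 1
pos_x_4 = 9
pos_z_4 = 6
width_4 = 3
depth_4 = 3
height_4 = 4
pos_x_5 = 6
pos_y_5 = 8
pos_z_5 = 4
pos_x_6 = 9
pos_y_6 = 6
pos_z_6 = 5
width_6 = 5
depth_6 = 5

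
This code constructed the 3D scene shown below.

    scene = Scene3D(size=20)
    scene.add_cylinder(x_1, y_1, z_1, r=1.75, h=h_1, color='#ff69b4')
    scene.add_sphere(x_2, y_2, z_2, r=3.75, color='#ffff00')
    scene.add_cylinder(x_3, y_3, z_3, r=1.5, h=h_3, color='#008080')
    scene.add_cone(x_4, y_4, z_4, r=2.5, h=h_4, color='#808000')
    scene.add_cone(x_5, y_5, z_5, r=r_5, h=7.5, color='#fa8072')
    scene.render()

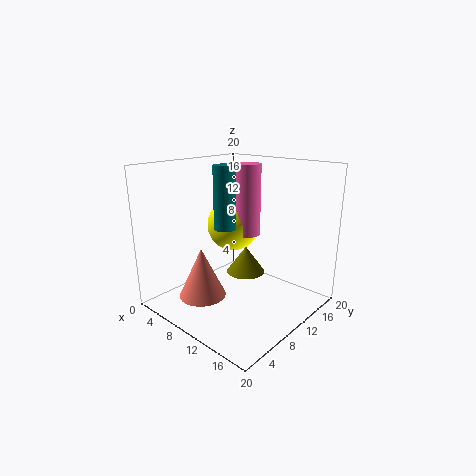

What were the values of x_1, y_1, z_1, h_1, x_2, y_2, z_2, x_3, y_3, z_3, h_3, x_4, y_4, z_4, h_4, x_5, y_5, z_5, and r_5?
x_1 = 10.25, y_1 = 11.75, z_1 = 10.25, h_1 = 9.75, x_2 = 7.5, y_2 = 11.75, z_2 = 11, x_3 = 9, y_3 = 8.5, z_3 = 11.5, h_3 = 8.5, x_4 = 12.5, y_4 = 8.75, z_4 = 6.25, h_4 = 3.5, x_5 = 5, y_5 = 7.5, z_5 = 0.25, r_5 = 3.5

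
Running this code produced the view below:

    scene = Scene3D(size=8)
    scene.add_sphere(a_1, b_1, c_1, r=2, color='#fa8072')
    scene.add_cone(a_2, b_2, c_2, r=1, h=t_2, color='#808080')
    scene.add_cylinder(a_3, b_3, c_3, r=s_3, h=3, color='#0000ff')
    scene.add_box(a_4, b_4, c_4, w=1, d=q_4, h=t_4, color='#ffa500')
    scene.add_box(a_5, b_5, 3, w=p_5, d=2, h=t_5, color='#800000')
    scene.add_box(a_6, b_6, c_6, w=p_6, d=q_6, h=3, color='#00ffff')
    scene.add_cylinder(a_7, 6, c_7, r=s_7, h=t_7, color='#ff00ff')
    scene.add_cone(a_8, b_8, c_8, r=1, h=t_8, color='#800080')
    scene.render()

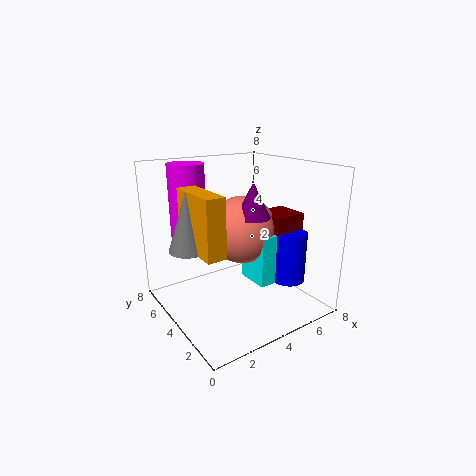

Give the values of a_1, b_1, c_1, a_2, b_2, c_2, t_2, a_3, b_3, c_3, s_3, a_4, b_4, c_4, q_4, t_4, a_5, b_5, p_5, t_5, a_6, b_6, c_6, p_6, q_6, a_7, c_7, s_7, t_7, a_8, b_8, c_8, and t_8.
a_1 = 5, b_1 = 5, c_1 = 4, a_2 = 1, b_2 = 4, c_2 = 4, t_2 = 3, a_3 = 7, b_3 = 3, c_3 = 1, s_3 = 1, a_4 = 1, b_4 = 2, c_4 = 4, q_4 = 3, t_4 = 3, a_5 = 6, b_5 = 3, p_5 = 2, t_5 = 2, a_6 = 5, b_6 = 3, c_6 = 1, p_6 = 1, q_6 = 2, a_7 = 2, c_7 = 4, s_7 = 1, t_7 = 4, a_8 = 5, b_8 = 4, c_8 = 5, t_8 = 2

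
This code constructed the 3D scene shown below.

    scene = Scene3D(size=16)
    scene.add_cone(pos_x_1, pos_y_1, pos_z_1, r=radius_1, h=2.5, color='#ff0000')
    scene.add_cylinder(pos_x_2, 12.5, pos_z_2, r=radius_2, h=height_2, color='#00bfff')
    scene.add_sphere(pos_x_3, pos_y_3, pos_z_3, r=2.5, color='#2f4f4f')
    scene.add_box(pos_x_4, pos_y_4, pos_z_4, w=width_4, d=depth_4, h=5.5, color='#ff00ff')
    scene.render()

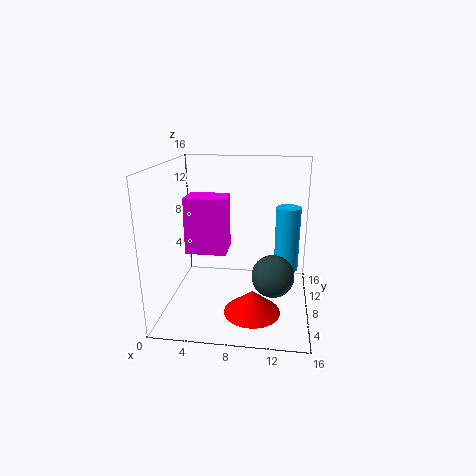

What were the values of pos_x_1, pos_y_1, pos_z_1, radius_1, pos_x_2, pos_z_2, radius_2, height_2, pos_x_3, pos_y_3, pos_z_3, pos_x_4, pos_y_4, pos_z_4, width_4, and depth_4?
pos_x_1 = 10; pos_y_1 = 4.5; pos_z_1 = 1; radius_1 = 3; pos_x_2 = 13.5; pos_z_2 = 2.5; radius_2 = 1.5; height_2 = 8; pos_x_3 = 12; pos_y_3 = 9; pos_z_3 = 3; pos_x_4 = 3.5; pos_y_4 = 3; pos_z_4 = 8; width_4 = 4; depth_4 = 3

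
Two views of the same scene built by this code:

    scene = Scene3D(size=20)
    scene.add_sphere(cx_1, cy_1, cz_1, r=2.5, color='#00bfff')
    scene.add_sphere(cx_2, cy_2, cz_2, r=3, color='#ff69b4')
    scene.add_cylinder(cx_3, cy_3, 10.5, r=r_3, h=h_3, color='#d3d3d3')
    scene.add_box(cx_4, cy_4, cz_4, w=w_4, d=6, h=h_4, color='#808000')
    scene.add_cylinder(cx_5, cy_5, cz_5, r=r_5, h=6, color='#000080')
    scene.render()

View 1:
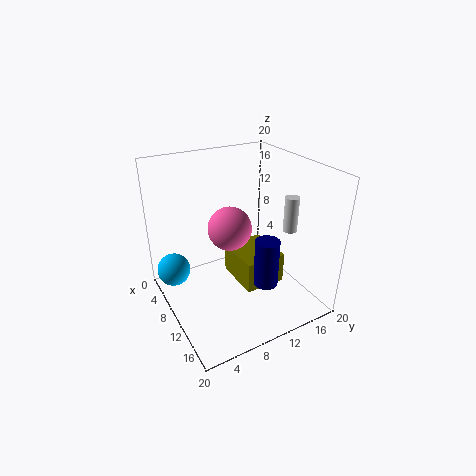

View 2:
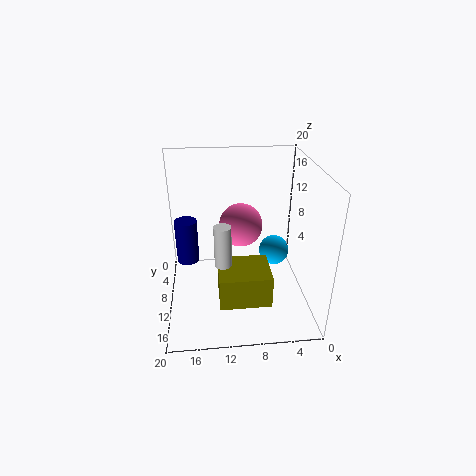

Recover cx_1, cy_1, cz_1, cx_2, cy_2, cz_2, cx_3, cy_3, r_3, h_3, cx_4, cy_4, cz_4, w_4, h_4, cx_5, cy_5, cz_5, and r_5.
cx_1 = 3; cy_1 = 2.5; cz_1 = 3; cx_2 = 9.5; cy_2 = 9; cz_2 = 11.5; cx_3 = 12.5; cy_3 = 17; r_3 = 1; h_3 = 5; cx_4 = 6; cy_4 = 10; cz_4 = 2.5; w_4 = 7; h_4 = 4.5; cx_5 = 17; cy_5 = 10; cz_5 = 7; r_5 = 1.5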